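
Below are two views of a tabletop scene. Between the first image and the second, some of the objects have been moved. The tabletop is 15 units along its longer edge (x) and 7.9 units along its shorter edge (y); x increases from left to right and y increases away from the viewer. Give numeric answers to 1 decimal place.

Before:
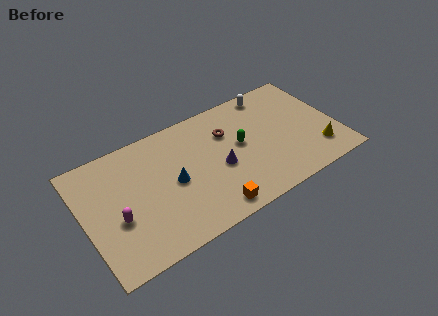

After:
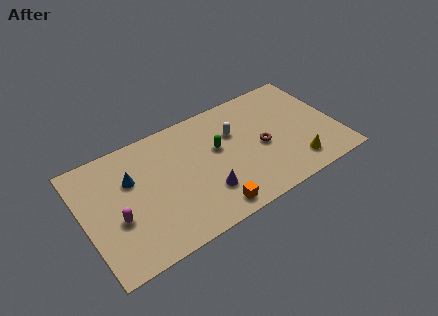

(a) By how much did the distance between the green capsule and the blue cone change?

+1.0

The distance was about 4.1 in the first image and 5.1 in the second, so they moved 1.0 units further apart.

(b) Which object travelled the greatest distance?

the white capsule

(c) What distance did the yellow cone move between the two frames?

1.4

The yellow cone moved from about (13.6, 1.8) to (12.2, 1.5), a distance of √(1.4² + 0.3²) ≈ 1.4.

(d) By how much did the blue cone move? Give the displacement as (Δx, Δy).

(-2.3, 1.4)

The blue cone was at about (5.2, 3.8) and moved to about (2.9, 5.2).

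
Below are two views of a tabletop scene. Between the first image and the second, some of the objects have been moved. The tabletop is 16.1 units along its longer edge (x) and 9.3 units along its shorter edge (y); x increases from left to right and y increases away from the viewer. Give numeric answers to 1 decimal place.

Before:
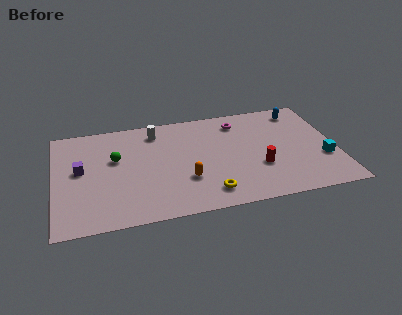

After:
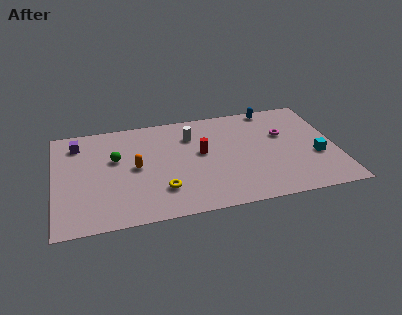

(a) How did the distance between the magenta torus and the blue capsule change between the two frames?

-1.0

Before: roughly 3.6 units apart; after: 2.6. That's 1.0 units closer together.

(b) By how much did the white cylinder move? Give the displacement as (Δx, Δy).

(2.0, -0.8)

The white cylinder started near (5.9, 7.7) and ended near (7.9, 6.9).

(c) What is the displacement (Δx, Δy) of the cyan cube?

(-0.4, 0.3)

The cyan cube was at about (15.3, 3.2) and moved to about (14.9, 3.5).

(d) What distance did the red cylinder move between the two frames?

3.8

The red cylinder was near (11.6, 3.2) before and (8.4, 5.2) after, so it travelled √(3.2² + 2.0²) ≈ 3.8 units.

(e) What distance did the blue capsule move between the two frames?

1.7

The blue capsule was near (14.3, 7.9) before and (12.7, 8.5) after, so it travelled √(1.6² + 0.6²) ≈ 1.7 units.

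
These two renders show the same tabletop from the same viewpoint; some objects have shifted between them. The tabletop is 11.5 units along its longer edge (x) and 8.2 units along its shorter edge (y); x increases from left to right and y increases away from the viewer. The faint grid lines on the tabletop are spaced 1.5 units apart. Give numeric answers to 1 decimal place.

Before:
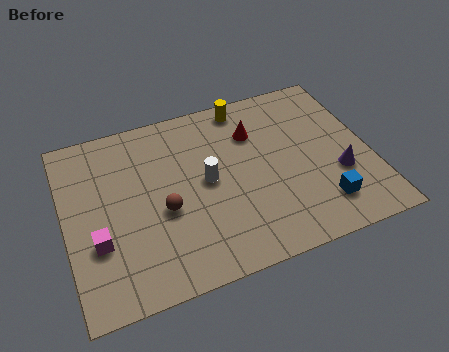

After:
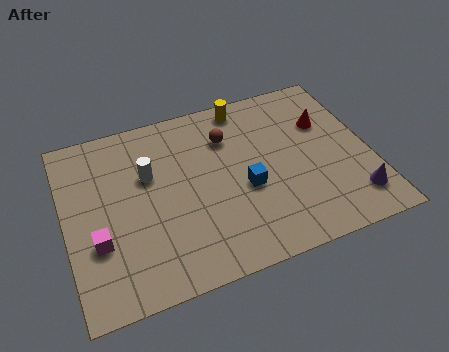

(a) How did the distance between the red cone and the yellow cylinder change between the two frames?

+2.0

They were about 1.4 units apart before and 3.4 after — 2.0 units further apart.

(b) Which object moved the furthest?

the brown sphere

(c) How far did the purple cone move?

1.4

The purple cone was near (10.2, 2.9) before and (10.6, 1.6) after, so it travelled √(0.4² + 1.3²) ≈ 1.4 units.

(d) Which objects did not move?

the magenta cube and the yellow cylinder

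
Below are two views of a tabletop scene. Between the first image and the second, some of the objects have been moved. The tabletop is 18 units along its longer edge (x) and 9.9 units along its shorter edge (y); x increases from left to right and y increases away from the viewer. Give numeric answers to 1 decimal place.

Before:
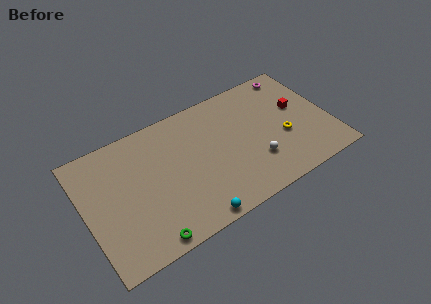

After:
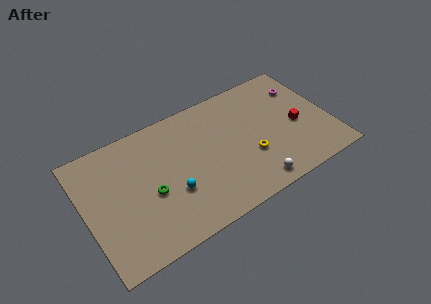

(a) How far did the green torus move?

3.4

From (3.9, 0.9) to (4.6, 4.2), the green torus covered √(0.7² + 3.3²) ≈ 3.4 units.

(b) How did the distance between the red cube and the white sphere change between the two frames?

+0.3

They were about 4.7 units apart before and 5.0 after — 0.3 units further apart.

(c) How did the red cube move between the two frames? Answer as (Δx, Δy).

(-0.3, -1.4)

From the two frames, the red cube sits at roughly (15.9, 5.8) before and (15.6, 4.4) after.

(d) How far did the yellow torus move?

2.6

The yellow torus was near (14.5, 3.9) before and (11.9, 3.5) after, so it travelled √(2.6² + 0.4²) ≈ 2.6 units.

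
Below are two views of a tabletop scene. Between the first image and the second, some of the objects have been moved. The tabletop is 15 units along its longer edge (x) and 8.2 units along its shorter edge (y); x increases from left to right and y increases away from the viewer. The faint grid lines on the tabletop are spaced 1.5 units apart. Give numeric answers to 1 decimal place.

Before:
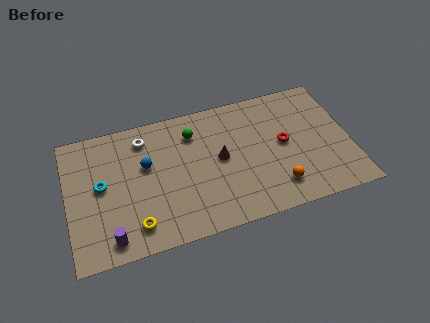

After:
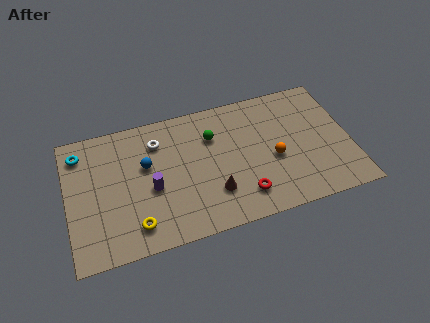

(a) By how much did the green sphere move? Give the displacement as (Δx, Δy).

(1.0, -0.5)

From the two frames, the green sphere sits at roughly (6.8, 6.3) before and (7.8, 5.8) after.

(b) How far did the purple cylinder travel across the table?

3.3

The purple cylinder moved from about (2.1, 1.1) to (4.4, 3.5), a distance of √(2.3² + 2.4²) ≈ 3.3.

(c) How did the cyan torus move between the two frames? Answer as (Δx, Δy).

(-1.0, 2.3)

The cyan torus started near (1.8, 4.4) and ended near (0.8, 6.7).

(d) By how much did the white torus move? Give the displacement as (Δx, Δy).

(0.7, -0.4)

From the two frames, the white torus sits at roughly (4.2, 6.7) before and (4.9, 6.3) after.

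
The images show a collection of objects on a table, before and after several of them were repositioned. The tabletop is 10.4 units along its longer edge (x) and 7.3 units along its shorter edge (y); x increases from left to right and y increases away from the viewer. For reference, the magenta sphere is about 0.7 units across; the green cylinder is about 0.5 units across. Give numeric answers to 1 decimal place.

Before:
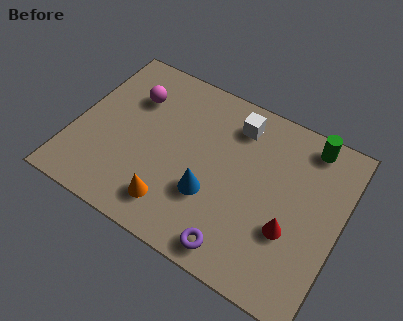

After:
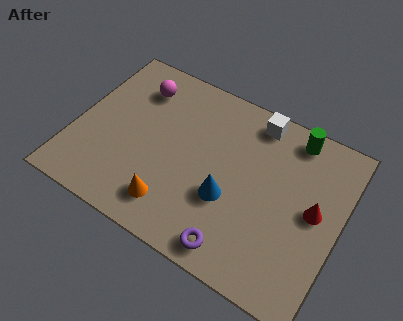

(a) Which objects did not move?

the orange cone and the purple torus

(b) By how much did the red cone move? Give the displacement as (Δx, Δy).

(0.8, 1.2)

The red cone was at about (8.6, 2.6) and moved to about (9.4, 3.8).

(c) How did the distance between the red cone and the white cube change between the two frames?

-0.5

They were about 4.2 units apart before and 3.7 after — 0.5 units closer together.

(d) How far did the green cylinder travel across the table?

0.6

The green cylinder moved from about (8.8, 6.4) to (8.2, 6.4), a distance of √(0.6² + 0.0²) ≈ 0.6.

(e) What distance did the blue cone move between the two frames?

0.7

From (5.5, 2.5) to (6.2, 2.7), the blue cone covered √(0.7² + 0.2²) ≈ 0.7 units.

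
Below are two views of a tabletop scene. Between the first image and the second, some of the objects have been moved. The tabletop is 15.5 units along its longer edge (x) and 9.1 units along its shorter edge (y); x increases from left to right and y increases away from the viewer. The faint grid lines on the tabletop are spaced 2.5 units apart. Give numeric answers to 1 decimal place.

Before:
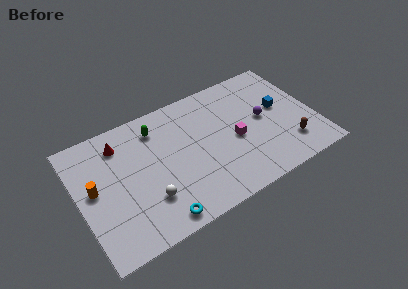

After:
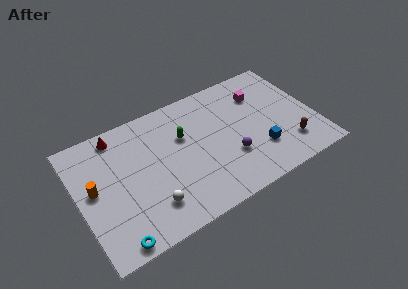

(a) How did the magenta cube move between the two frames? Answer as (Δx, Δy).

(2.1, 2.6)

The magenta cube started near (10.2, 4.1) and ended near (12.3, 6.7).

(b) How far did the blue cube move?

3.1

From (13.4, 5.1) to (11.6, 2.6), the blue cube covered √(1.8² + 2.5²) ≈ 3.1 units.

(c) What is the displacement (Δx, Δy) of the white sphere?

(0.1, -0.5)

The white sphere started near (4.2, 2.6) and ended near (4.3, 2.1).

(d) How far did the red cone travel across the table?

0.7

The red cone moved from about (3.0, 7.3) to (2.9, 8.0), a distance of √(0.1² + 0.7²) ≈ 0.7.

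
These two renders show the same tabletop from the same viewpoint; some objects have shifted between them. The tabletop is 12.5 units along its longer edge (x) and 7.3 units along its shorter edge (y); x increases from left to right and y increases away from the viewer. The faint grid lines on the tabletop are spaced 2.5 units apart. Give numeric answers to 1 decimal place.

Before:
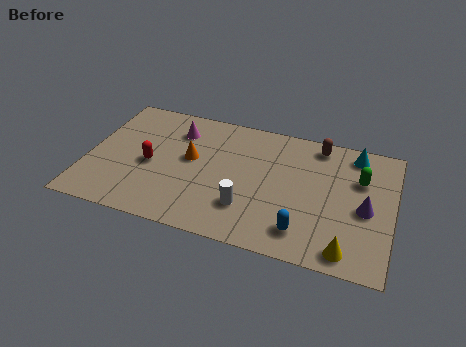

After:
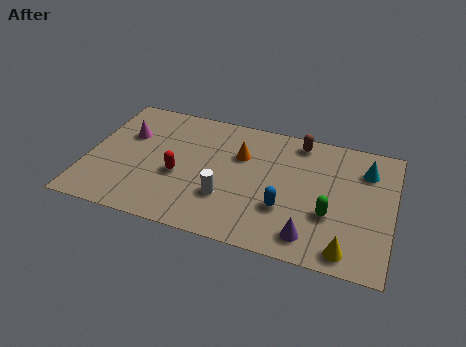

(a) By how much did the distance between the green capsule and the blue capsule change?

-2.3

They were about 4.1 units apart before and 1.8 after — 2.3 units closer together.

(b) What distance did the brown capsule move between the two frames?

0.8

The brown capsule was near (9.3, 6.4) before and (8.5, 6.4) after, so it travelled √(0.8² + 0.0²) ≈ 0.8 units.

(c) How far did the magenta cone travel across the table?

2.2

The magenta cone moved from about (3.5, 5.6) to (1.5, 4.8), a distance of √(2.0² + 0.8²) ≈ 2.2.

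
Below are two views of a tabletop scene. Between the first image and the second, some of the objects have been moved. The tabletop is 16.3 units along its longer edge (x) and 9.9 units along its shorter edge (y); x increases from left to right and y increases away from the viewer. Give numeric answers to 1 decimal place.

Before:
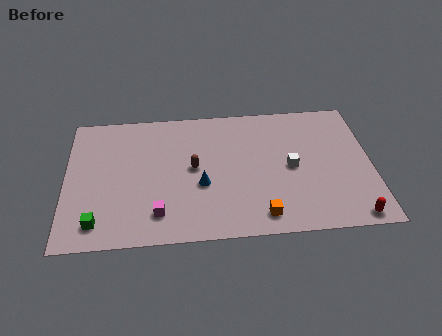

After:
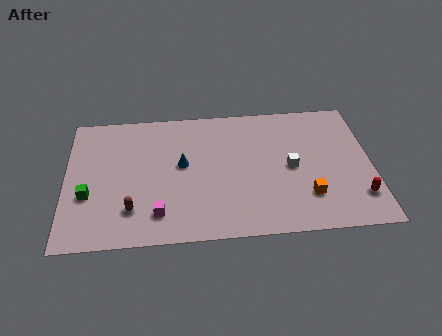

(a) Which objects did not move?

the magenta cube and the white cube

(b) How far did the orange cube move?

2.8

The orange cube moved from about (10.3, 1.4) to (12.8, 2.6), a distance of √(2.5² + 1.2²) ≈ 2.8.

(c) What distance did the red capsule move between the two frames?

1.5

The red capsule moved from about (15.1, 0.9) to (15.5, 2.3), a distance of √(0.4² + 1.4²) ≈ 1.5.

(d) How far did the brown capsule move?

4.3

From (6.8, 5.2) to (3.5, 2.4), the brown capsule covered √(3.3² + 2.8²) ≈ 4.3 units.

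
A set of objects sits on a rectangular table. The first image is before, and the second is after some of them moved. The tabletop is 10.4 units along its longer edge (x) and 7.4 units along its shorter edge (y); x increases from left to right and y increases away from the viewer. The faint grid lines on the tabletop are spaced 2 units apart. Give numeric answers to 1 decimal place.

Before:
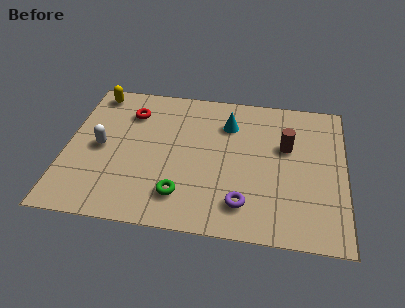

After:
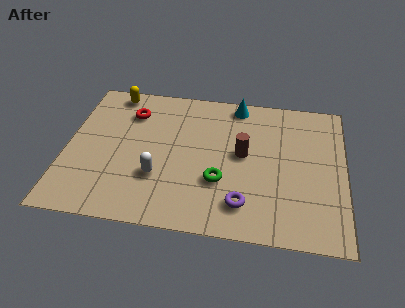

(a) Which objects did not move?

the red torus and the purple torus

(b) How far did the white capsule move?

2.5

The white capsule was near (1.3, 3.6) before and (3.5, 2.4) after, so it travelled √(2.2² + 1.2²) ≈ 2.5 units.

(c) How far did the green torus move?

1.7

The green torus was near (4.4, 1.6) before and (5.8, 2.5) after, so it travelled √(1.4² + 0.9²) ≈ 1.7 units.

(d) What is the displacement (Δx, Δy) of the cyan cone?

(0.3, 1.1)

The cyan cone was at about (6.0, 5.5) and moved to about (6.3, 6.6).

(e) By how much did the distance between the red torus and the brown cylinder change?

-1.4

They were about 6.0 units apart before and 4.6 after — 1.4 units closer together.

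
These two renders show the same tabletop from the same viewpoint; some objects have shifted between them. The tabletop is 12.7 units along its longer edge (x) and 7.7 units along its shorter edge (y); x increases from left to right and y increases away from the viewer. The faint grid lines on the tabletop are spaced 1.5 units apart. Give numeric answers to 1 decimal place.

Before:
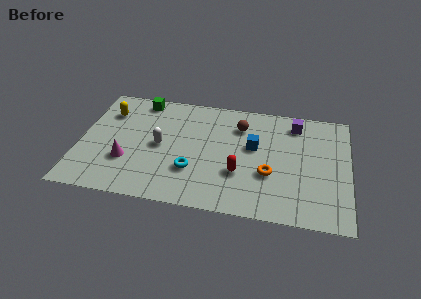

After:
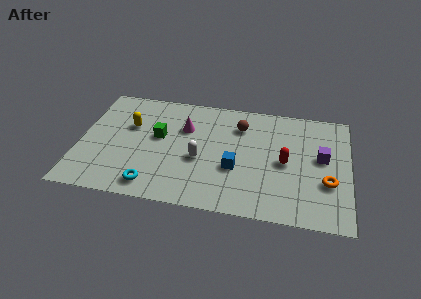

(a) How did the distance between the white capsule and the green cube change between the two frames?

-0.9

The distance was about 3.2 in the first image and 2.3 in the second, so they moved 0.9 units closer together.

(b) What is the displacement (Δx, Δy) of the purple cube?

(1.3, -2.1)

From the two frames, the purple cube sits at roughly (10.1, 6.4) before and (11.4, 4.3) after.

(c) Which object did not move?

the brown sphere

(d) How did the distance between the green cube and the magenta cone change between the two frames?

-2.9

The distance was about 4.3 in the first image and 1.4 in the second, so they moved 2.9 units closer together.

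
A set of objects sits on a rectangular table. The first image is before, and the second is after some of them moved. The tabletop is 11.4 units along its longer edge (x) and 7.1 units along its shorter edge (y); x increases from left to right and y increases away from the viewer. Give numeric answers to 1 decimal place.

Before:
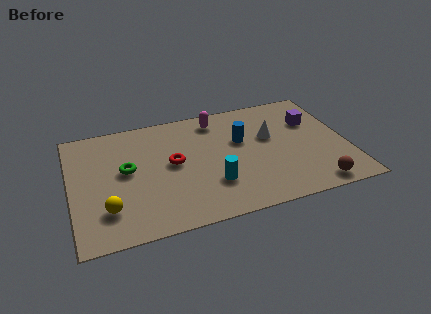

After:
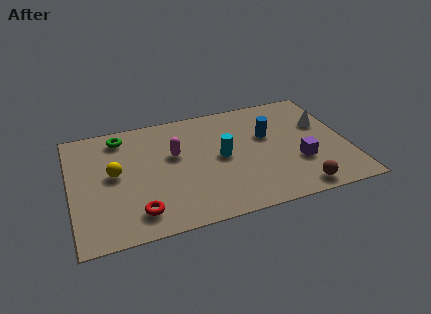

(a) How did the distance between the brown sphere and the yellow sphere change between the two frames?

-0.6

Before: roughly 8.5 units apart; after: 7.9. That's 0.6 units closer together.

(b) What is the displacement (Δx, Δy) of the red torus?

(-1.6, -2.5)

From the two frames, the red torus sits at roughly (4.2, 3.8) before and (2.6, 1.3) after.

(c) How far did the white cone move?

2.2

The white cone moved from about (8.3, 4.3) to (10.5, 4.5), a distance of √(2.2² + 0.2²) ≈ 2.2.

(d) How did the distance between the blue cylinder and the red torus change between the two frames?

+3.4

They were about 3.0 units apart before and 6.4 after — 3.4 units further apart.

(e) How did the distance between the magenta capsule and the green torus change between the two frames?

-1.7

Before: roughly 4.4 units apart; after: 2.7. That's 1.7 units closer together.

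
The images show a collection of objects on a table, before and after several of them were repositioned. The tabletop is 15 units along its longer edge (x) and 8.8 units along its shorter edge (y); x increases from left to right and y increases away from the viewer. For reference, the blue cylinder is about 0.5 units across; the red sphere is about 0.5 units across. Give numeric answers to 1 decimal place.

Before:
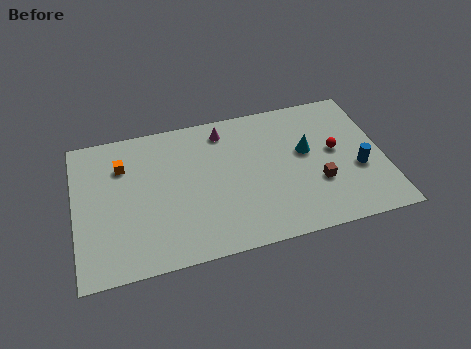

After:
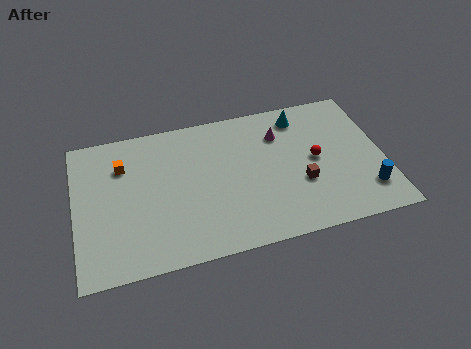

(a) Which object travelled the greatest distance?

the magenta cone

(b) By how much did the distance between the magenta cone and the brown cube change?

-2.8

The distance was about 6.2 in the first image and 3.4 in the second, so they moved 2.8 units closer together.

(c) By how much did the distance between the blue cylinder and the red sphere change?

+1.7

Before: roughly 1.7 units apart; after: 3.4. That's 1.7 units further apart.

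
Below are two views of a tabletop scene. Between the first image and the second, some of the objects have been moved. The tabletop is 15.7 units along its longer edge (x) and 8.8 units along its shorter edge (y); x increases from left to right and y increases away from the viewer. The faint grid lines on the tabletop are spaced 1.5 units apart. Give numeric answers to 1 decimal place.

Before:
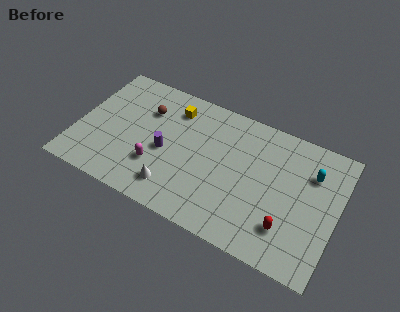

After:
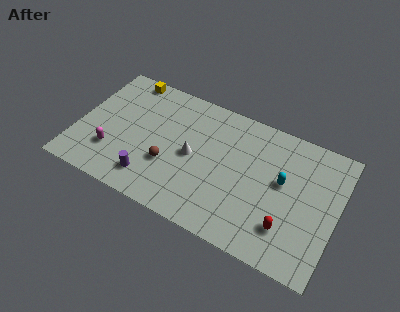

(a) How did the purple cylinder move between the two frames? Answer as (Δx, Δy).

(-0.6, -2.2)

The purple cylinder was at about (5.4, 3.9) and moved to about (4.8, 1.7).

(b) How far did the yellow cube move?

3.3

From (5.5, 7.0) to (2.4, 8.0), the yellow cube covered √(3.1² + 1.0²) ≈ 3.3 units.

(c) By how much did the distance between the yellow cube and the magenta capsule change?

+1.2

The distance was about 4.3 in the first image and 5.5 in the second, so they moved 1.2 units further apart.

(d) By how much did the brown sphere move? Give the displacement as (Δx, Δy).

(1.8, -3.1)

From the two frames, the brown sphere sits at roughly (3.9, 6.2) before and (5.7, 3.1) after.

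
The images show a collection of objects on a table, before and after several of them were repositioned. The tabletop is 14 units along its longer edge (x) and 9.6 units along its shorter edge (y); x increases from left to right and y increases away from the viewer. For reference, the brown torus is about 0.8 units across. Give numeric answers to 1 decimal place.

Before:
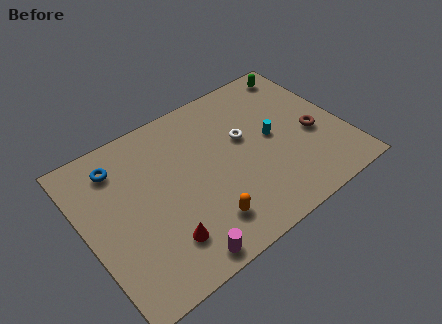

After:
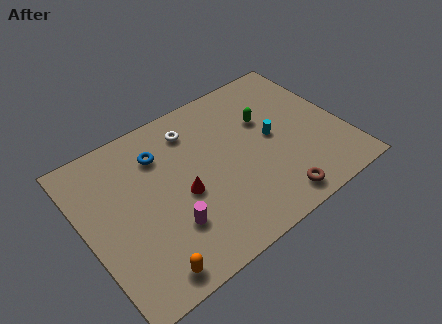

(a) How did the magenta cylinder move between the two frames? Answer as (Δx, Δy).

(-0.1, 1.9)

The magenta cylinder was at about (4.2, 0.9) and moved to about (4.1, 2.8).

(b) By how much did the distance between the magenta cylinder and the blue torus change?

-2.7

Before: roughly 7.1 units apart; after: 4.4. That's 2.7 units closer together.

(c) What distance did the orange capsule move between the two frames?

3.4

The orange capsule was near (5.8, 2.0) before and (2.5, 1.1) after, so it travelled √(3.3² + 0.9²) ≈ 3.4 units.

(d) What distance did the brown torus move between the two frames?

4.0

The brown torus moved from about (12.3, 4.0) to (9.5, 1.2), a distance of √(2.8² + 2.8²) ≈ 4.0.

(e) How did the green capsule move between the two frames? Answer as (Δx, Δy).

(-2.5, -2.2)

From the two frames, the green capsule sits at roughly (12.6, 8.4) before and (10.1, 6.2) after.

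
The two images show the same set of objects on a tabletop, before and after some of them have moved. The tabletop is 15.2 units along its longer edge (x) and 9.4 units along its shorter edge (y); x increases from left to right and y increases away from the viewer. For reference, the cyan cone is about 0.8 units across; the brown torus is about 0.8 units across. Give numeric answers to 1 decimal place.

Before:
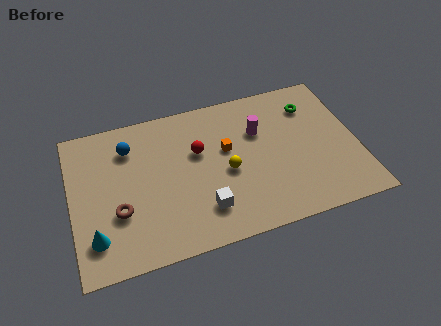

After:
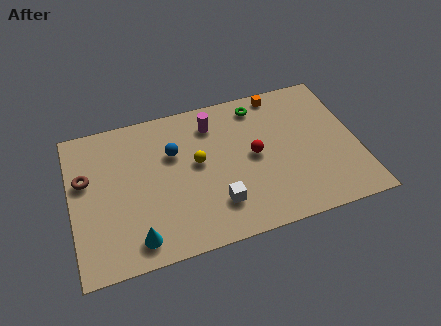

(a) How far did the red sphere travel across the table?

3.1

The red sphere was near (6.8, 5.9) before and (9.7, 4.8) after, so it travelled √(2.9² + 1.1²) ≈ 3.1 units.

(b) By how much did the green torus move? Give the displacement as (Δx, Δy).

(-2.8, 0.8)

The green torus was at about (13.0, 7.2) and moved to about (10.2, 8.0).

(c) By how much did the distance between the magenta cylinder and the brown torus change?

-1.2

They were about 8.3 units apart before and 7.1 after — 1.2 units closer together.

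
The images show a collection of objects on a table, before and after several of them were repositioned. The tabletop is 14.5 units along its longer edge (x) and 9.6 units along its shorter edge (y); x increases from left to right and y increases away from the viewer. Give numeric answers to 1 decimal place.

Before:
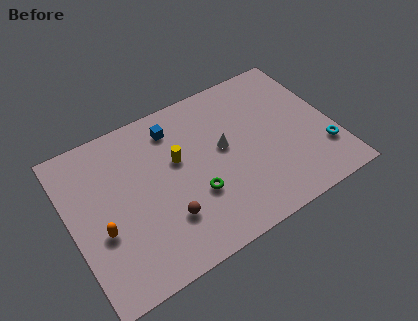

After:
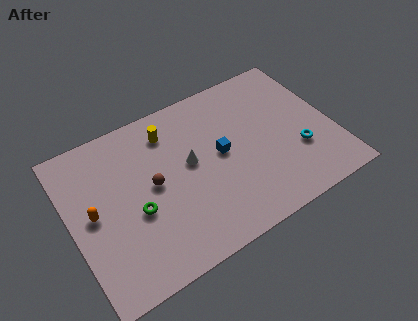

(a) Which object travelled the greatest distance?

the blue cube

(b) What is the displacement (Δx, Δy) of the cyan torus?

(-1.3, 0.6)

From the two frames, the cyan torus sits at roughly (13.7, 2.6) before and (12.4, 3.2) after.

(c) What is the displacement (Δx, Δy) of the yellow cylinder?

(-0.2, 1.9)

From the two frames, the yellow cylinder sits at roughly (6.0, 5.8) before and (5.8, 7.7) after.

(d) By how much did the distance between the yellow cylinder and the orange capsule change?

+0.4

They were about 5.0 units apart before and 5.4 after — 0.4 units further apart.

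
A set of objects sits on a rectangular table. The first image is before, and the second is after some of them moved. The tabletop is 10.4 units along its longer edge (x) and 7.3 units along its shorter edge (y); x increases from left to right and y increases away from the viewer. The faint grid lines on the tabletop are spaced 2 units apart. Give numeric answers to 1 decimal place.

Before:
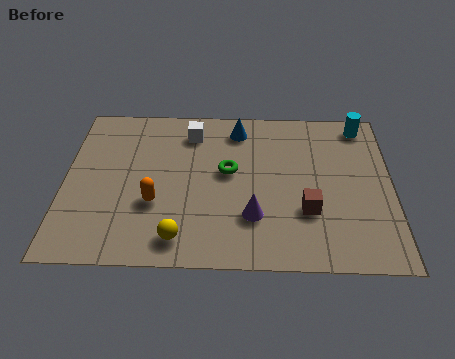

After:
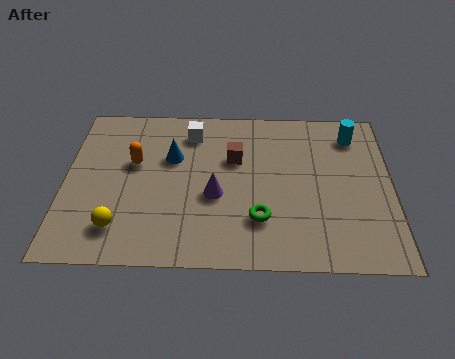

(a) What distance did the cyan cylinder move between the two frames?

0.6

The cyan cylinder moved from about (9.5, 6.4) to (9.2, 5.9), a distance of √(0.3² + 0.5²) ≈ 0.6.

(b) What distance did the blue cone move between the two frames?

2.5

The blue cone moved from about (5.5, 6.1) to (3.4, 4.7), a distance of √(2.1² + 1.4²) ≈ 2.5.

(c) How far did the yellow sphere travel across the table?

1.9

The yellow sphere moved from about (3.7, 1.1) to (1.8, 1.5), a distance of √(1.9² + 0.4²) ≈ 1.9.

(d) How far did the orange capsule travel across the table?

1.9

From (2.9, 2.6) to (2.2, 4.4), the orange capsule covered √(0.7² + 1.8²) ≈ 1.9 units.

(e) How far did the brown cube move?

3.3

The brown cube was near (7.7, 2.4) before and (5.4, 4.7) after, so it travelled √(2.3² + 2.3²) ≈ 3.3 units.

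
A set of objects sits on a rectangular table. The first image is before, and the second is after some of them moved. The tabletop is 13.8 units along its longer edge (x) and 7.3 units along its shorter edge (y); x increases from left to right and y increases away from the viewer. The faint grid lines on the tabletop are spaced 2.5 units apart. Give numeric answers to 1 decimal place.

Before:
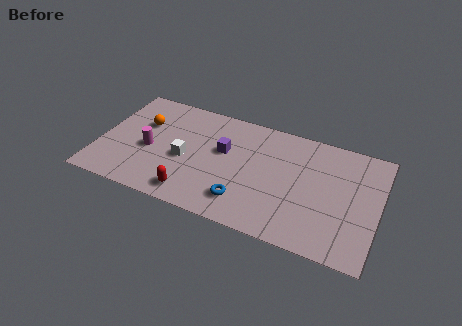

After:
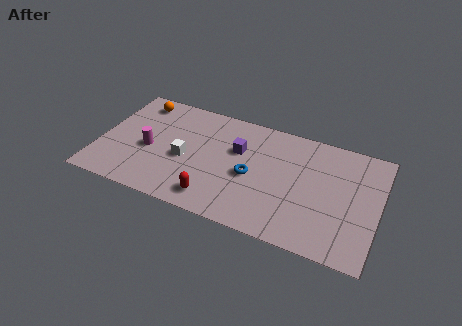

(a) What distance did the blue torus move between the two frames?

1.7

From (7.4, 1.6) to (7.6, 3.3), the blue torus covered √(0.2² + 1.7²) ≈ 1.7 units.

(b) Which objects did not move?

the magenta cylinder and the white cube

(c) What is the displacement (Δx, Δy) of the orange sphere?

(-0.4, 1.4)

From the two frames, the orange sphere sits at roughly (2.0, 4.8) before and (1.6, 6.2) after.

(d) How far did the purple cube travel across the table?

0.8

The purple cube moved from about (6.1, 4.4) to (6.8, 4.7), a distance of √(0.7² + 0.3²) ≈ 0.8.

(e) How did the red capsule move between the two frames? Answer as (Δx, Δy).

(1.1, 0.1)

The red capsule was at about (4.9, 1.1) and moved to about (6.0, 1.2).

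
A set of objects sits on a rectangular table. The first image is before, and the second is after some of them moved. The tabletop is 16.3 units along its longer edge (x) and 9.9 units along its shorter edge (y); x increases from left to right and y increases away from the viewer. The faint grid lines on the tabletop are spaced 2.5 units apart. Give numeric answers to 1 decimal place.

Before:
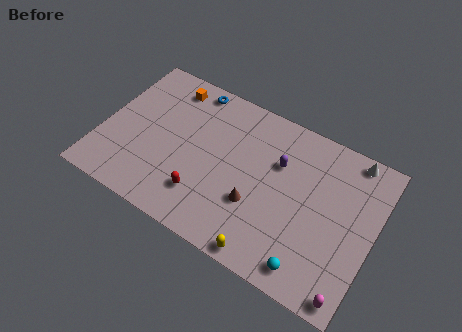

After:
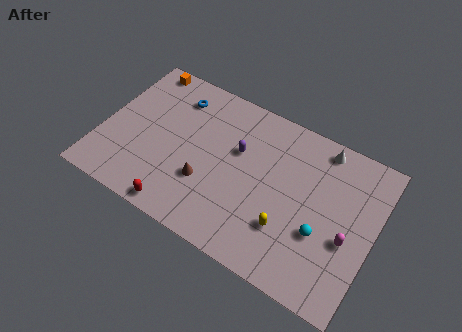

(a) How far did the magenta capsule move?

3.2

The magenta capsule moved from about (15.5, 0.9) to (14.9, 4.0), a distance of √(0.6² + 3.1²) ≈ 3.2.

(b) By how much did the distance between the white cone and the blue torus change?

-1.0

The distance was about 9.8 in the first image and 8.8 in the second, so they moved 1.0 units closer together.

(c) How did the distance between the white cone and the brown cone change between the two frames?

+0.8

The distance was about 7.5 in the first image and 8.3 in the second, so they moved 0.8 units further apart.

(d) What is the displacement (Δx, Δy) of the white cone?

(-1.8, -0.2)

The white cone was at about (14.5, 9.0) and moved to about (12.7, 8.8).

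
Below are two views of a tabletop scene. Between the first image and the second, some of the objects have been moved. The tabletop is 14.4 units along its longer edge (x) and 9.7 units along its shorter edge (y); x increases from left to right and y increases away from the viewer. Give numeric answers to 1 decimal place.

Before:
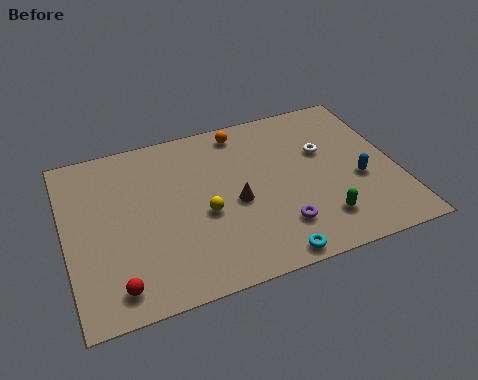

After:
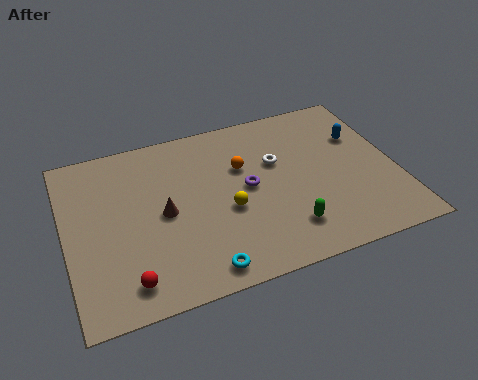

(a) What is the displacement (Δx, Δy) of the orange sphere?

(-0.2, -2.2)

The orange sphere was at about (8.0, 8.5) and moved to about (7.8, 6.3).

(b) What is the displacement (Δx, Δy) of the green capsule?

(-1.5, 0.0)

The green capsule started near (10.8, 2.1) and ended near (9.3, 2.1).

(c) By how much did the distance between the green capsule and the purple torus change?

+1.4

They were about 1.8 units apart before and 3.2 after — 1.4 units further apart.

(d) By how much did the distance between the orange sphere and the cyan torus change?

-2.0

Before: roughly 7.7 units apart; after: 5.7. That's 2.0 units closer together.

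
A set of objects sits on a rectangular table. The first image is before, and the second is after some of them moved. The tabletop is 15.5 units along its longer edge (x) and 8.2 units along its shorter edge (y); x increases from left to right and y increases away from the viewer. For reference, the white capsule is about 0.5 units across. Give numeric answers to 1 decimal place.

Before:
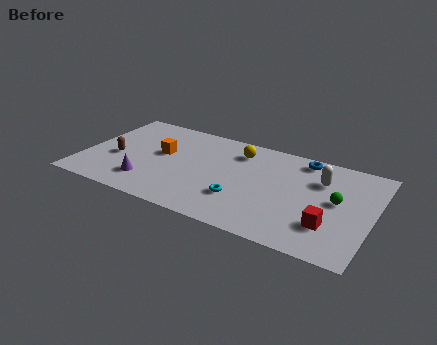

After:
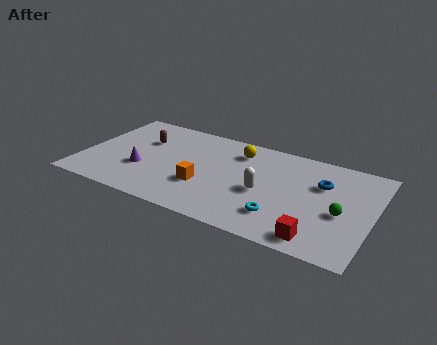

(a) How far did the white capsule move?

3.6

The white capsule was near (12.6, 5.8) before and (9.8, 3.6) after, so it travelled √(2.8² + 2.2²) ≈ 3.6 units.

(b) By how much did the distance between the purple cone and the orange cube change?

+0.6

They were about 2.8 units apart before and 3.4 after — 0.6 units further apart.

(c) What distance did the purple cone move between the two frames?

1.1

The purple cone was near (3.7, 1.9) before and (3.3, 2.9) after, so it travelled √(0.4² + 1.0²) ≈ 1.1 units.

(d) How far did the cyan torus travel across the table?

2.3

The cyan torus moved from about (8.7, 2.5) to (10.9, 2.0), a distance of √(2.2² + 0.5²) ≈ 2.3.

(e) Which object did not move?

the yellow sphere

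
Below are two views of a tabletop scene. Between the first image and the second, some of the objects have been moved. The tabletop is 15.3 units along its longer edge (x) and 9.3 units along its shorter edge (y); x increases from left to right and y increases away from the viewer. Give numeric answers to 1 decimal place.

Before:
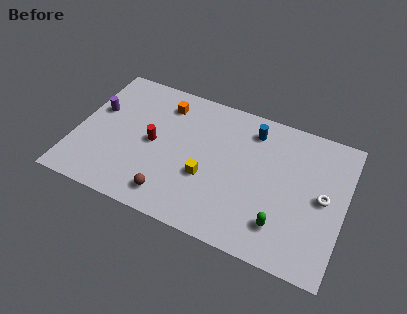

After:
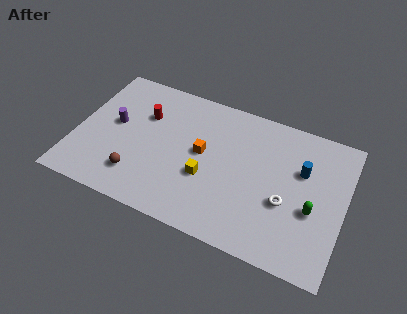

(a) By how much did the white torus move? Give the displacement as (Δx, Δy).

(-2.0, -1.1)

The white torus started near (14.1, 4.7) and ended near (12.1, 3.6).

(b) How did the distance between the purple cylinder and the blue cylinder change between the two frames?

+1.7

The distance was about 9.0 in the first image and 10.7 in the second, so they moved 1.7 units further apart.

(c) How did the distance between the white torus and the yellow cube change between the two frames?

-2.1

The distance was about 6.6 in the first image and 4.5 in the second, so they moved 2.1 units closer together.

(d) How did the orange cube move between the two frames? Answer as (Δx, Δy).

(2.5, -2.5)

From the two frames, the orange cube sits at roughly (4.7, 7.5) before and (7.2, 5.0) after.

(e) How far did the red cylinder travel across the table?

1.8

The red cylinder was near (4.4, 4.6) before and (3.7, 6.3) after, so it travelled √(0.7² + 1.7²) ≈ 1.8 units.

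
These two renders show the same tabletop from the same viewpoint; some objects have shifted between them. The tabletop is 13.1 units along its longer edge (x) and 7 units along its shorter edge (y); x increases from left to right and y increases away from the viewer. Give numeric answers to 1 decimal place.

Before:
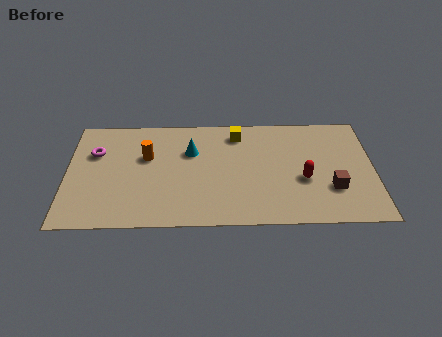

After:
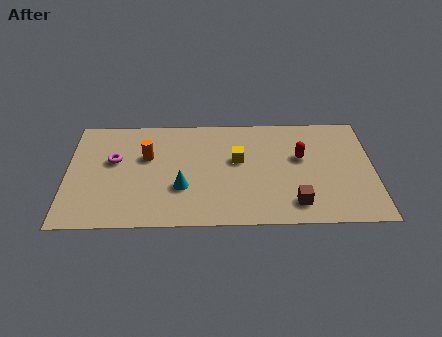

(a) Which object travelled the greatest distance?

the cyan cone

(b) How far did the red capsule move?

1.4

The red capsule moved from about (10.1, 2.8) to (10.0, 4.2), a distance of √(0.1² + 1.4²) ≈ 1.4.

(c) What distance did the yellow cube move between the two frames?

1.7

From (7.3, 5.8) to (7.3, 4.1), the yellow cube covered √(0.0² + 1.7²) ≈ 1.7 units.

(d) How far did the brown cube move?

1.8

The brown cube was near (11.3, 2.2) before and (9.7, 1.3) after, so it travelled √(1.6² + 0.9²) ≈ 1.8 units.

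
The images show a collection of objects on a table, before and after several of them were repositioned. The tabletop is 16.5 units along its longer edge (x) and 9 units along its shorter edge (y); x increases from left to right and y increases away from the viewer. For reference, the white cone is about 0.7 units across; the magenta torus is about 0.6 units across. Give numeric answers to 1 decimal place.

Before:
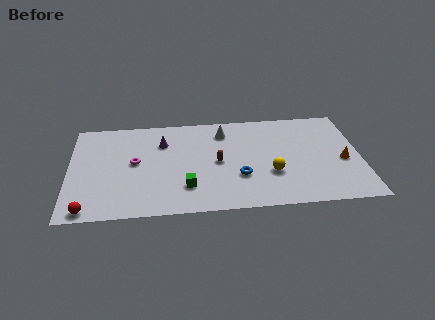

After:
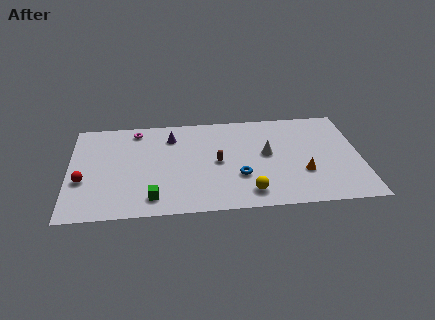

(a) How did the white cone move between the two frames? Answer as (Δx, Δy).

(2.4, -2.3)

The white cone was at about (8.8, 7.2) and moved to about (11.2, 4.9).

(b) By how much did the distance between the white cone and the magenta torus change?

+2.3

Before: roughly 5.6 units apart; after: 7.9. That's 2.3 units further apart.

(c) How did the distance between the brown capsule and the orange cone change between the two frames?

-2.1

They were about 7.1 units apart before and 5.0 after — 2.1 units closer together.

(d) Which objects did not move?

the brown capsule and the blue torus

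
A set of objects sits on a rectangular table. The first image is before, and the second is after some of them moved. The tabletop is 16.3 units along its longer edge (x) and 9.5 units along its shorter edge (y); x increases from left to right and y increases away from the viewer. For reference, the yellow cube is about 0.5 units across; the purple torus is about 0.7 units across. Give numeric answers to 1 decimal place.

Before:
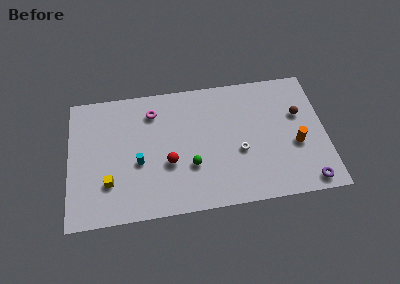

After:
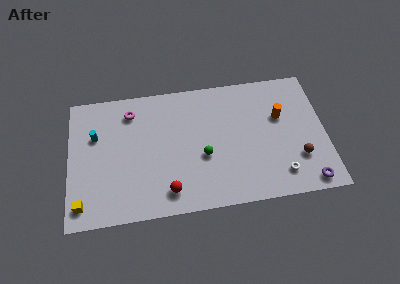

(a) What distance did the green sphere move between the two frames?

1.0

The green sphere moved from about (7.7, 3.2) to (8.5, 3.8), a distance of √(0.8² + 0.6²) ≈ 1.0.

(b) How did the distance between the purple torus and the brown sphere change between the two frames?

-3.1

The distance was about 5.0 in the first image and 1.9 in the second, so they moved 3.1 units closer together.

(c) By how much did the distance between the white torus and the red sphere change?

+2.6

They were about 4.5 units apart before and 7.1 after — 2.6 units further apart.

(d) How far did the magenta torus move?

1.4

The magenta torus moved from about (5.4, 7.5) to (4.0, 7.7), a distance of √(1.4² + 0.2²) ≈ 1.4.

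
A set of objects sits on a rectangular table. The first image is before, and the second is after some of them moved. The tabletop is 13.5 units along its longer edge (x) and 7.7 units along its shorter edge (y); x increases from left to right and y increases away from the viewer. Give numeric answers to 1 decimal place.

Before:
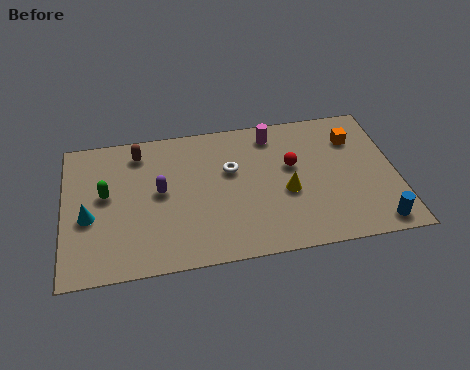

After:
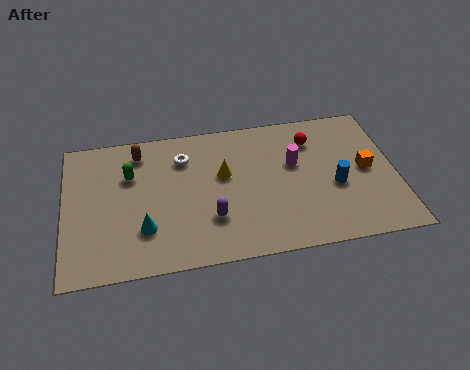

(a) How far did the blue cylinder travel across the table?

2.7

The blue cylinder was near (12.5, 0.9) before and (11.0, 3.2) after, so it travelled √(1.5² + 2.3²) ≈ 2.7 units.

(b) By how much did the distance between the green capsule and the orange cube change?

-0.6

Before: roughly 10.3 units apart; after: 9.7. That's 0.6 units closer together.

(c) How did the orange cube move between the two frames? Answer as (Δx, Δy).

(0.4, -1.8)

The orange cube was at about (11.9, 5.7) and moved to about (12.3, 3.9).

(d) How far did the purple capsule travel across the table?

2.7

The purple capsule was near (3.9, 4.1) before and (5.9, 2.3) after, so it travelled √(2.0² + 1.8²) ≈ 2.7 units.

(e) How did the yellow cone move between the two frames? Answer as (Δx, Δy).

(-2.5, 1.4)

The yellow cone was at about (9.0, 3.2) and moved to about (6.5, 4.6).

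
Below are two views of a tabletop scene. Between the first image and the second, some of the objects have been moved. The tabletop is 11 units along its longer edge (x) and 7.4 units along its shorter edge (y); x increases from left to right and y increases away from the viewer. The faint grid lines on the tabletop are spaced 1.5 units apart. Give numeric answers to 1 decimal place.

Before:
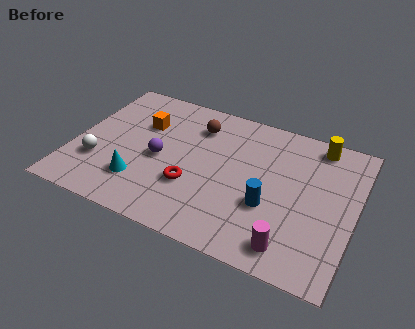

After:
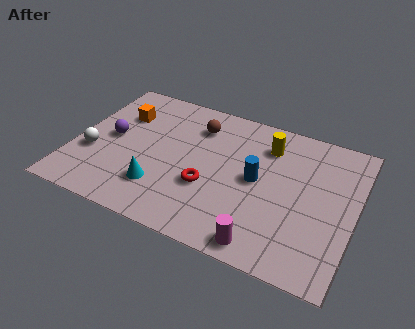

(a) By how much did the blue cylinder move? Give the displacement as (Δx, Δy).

(-0.6, 1.1)

The blue cylinder started near (7.8, 2.7) and ended near (7.2, 3.8).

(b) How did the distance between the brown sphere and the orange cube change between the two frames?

+0.8

The distance was about 2.2 in the first image and 3.0 in the second, so they moved 0.8 units further apart.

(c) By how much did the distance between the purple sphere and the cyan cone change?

+1.3

Before: roughly 1.6 units apart; after: 2.9. That's 1.3 units further apart.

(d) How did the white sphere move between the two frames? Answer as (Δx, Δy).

(-0.3, 0.4)

From the two frames, the white sphere sits at roughly (1.1, 2.3) before and (0.8, 2.7) after.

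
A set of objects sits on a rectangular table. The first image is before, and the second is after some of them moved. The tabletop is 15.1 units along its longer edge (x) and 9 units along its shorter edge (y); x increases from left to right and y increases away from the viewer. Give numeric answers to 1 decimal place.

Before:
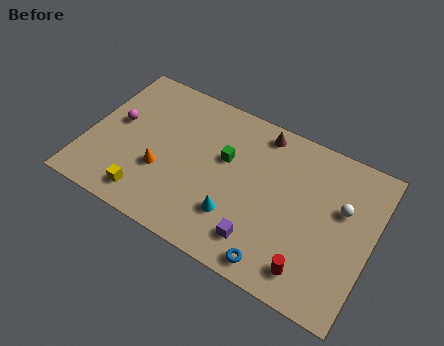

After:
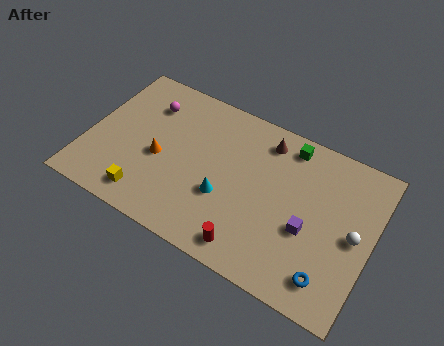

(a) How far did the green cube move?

3.9

The green cube was near (7.2, 5.5) before and (10.3, 7.8) after, so it travelled √(3.1² + 2.3²) ≈ 3.9 units.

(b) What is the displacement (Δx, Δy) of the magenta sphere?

(1.4, 1.8)

The magenta sphere was at about (1.4, 5.0) and moved to about (2.8, 6.8).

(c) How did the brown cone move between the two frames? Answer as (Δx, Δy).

(0.3, -0.4)

From the two frames, the brown cone sits at roughly (8.8, 7.9) before and (9.1, 7.5) after.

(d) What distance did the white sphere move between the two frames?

1.4

From (13.4, 5.6) to (14.2, 4.4), the white sphere covered √(0.8² + 1.2²) ≈ 1.4 units.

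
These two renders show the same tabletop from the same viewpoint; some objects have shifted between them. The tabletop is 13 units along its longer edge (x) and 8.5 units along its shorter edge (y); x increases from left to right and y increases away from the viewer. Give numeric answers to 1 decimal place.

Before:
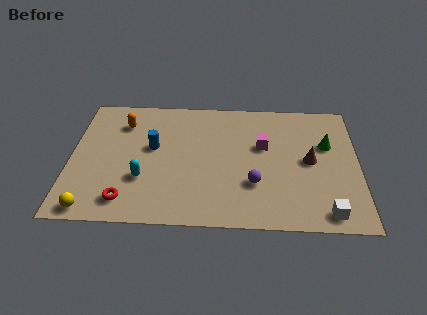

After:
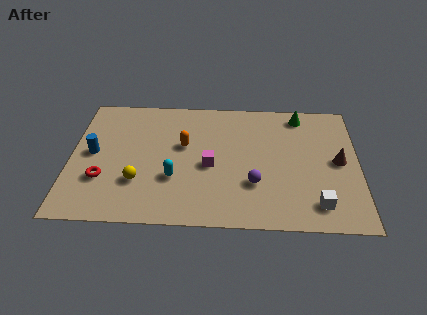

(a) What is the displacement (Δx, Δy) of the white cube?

(-0.4, 0.5)

The white cube was at about (11.5, 1.0) and moved to about (11.1, 1.5).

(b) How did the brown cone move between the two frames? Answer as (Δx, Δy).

(1.3, 0.0)

The brown cone started near (10.8, 4.3) and ended near (12.1, 4.3).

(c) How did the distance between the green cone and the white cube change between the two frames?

+1.5

Before: roughly 4.4 units apart; after: 5.9. That's 1.5 units further apart.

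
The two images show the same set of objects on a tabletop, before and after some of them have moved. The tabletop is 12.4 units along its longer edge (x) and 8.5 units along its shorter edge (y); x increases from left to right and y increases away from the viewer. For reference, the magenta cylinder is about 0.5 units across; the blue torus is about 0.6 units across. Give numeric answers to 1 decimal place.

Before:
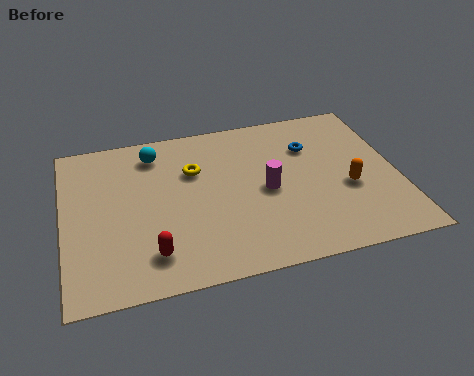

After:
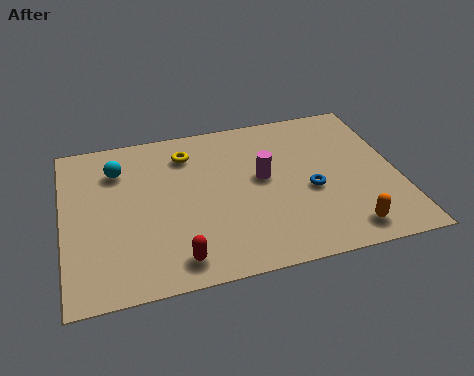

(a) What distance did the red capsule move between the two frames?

1.0

The red capsule was near (3.1, 1.7) before and (4.0, 1.2) after, so it travelled √(0.9² + 0.5²) ≈ 1.0 units.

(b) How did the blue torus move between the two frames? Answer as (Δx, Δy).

(-0.2, -2.4)

From the two frames, the blue torus sits at roughly (9.3, 6.0) before and (9.1, 3.6) after.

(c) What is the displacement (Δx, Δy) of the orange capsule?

(-0.3, -2.2)

From the two frames, the orange capsule sits at roughly (10.5, 3.4) before and (10.2, 1.2) after.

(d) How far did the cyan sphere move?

1.5

From (3.5, 7.0) to (2.1, 6.4), the cyan sphere covered √(1.4² + 0.6²) ≈ 1.5 units.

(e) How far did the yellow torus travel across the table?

1.0

The yellow torus moved from about (4.9, 5.7) to (4.7, 6.7), a distance of √(0.2² + 1.0²) ≈ 1.0.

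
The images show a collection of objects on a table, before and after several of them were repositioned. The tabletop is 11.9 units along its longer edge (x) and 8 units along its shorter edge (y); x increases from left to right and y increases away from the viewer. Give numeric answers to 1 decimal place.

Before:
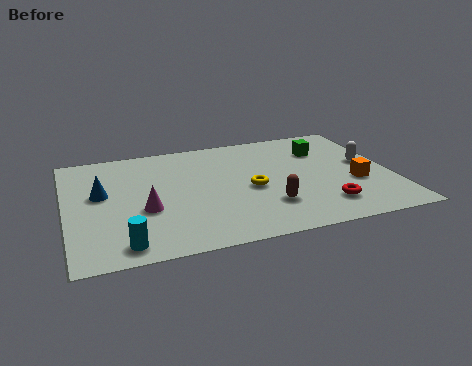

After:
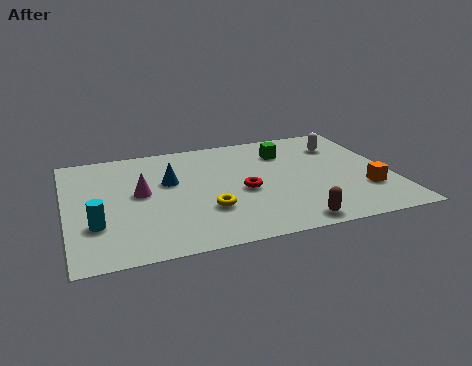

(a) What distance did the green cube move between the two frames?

1.4

The green cube moved from about (9.6, 5.8) to (8.2, 6.0), a distance of √(1.4² + 0.2²) ≈ 1.4.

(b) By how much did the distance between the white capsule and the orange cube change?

+2.1

Before: roughly 1.5 units apart; after: 3.6. That's 2.1 units further apart.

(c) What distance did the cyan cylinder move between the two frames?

1.7

The cyan cylinder moved from about (1.9, 1.0) to (1.0, 2.5), a distance of √(0.9² + 1.5²) ≈ 1.7.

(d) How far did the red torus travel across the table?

3.3

From (9.2, 1.7) to (6.4, 3.5), the red torus covered √(2.8² + 1.8²) ≈ 3.3 units.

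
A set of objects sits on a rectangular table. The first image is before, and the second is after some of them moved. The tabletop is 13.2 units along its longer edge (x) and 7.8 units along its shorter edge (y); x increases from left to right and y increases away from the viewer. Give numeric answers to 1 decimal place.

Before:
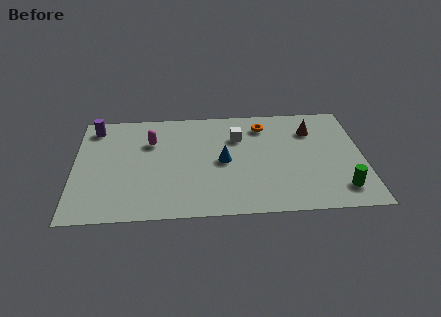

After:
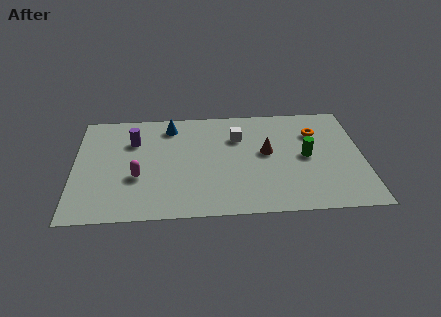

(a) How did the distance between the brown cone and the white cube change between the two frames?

-1.6

Before: roughly 3.4 units apart; after: 1.8. That's 1.6 units closer together.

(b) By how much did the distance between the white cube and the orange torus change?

+2.2

The distance was about 1.4 in the first image and 3.6 in the second, so they moved 2.2 units further apart.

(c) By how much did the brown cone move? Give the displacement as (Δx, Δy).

(-2.1, -1.5)

The brown cone was at about (10.9, 5.8) and moved to about (8.8, 4.3).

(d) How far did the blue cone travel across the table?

3.6

The blue cone moved from about (6.8, 3.8) to (4.4, 6.5), a distance of √(2.4² + 2.7²) ≈ 3.6.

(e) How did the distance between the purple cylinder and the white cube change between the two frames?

-1.9

They were about 6.7 units apart before and 4.8 after — 1.9 units closer together.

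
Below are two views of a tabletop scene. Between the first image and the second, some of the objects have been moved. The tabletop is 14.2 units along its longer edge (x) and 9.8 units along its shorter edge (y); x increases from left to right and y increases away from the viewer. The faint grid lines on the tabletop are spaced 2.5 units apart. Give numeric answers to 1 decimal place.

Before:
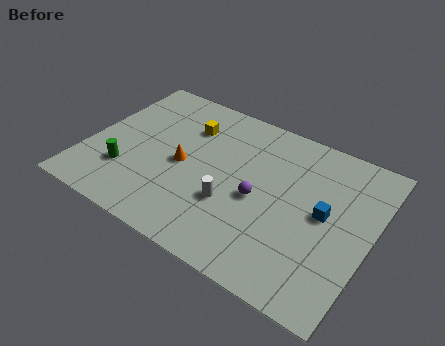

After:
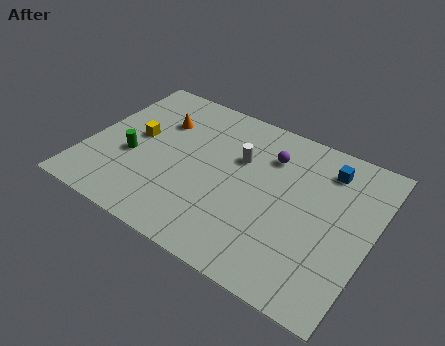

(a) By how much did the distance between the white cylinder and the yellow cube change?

+0.4

Before: roughly 4.8 units apart; after: 5.2. That's 0.4 units further apart.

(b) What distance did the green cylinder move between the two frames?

1.1

The green cylinder moved from about (2.2, 2.8) to (2.3, 3.9), a distance of √(0.1² + 1.1²) ≈ 1.1.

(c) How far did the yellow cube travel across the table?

3.0

The yellow cube moved from about (4.6, 7.2) to (2.3, 5.3), a distance of √(2.3² + 1.9²) ≈ 3.0.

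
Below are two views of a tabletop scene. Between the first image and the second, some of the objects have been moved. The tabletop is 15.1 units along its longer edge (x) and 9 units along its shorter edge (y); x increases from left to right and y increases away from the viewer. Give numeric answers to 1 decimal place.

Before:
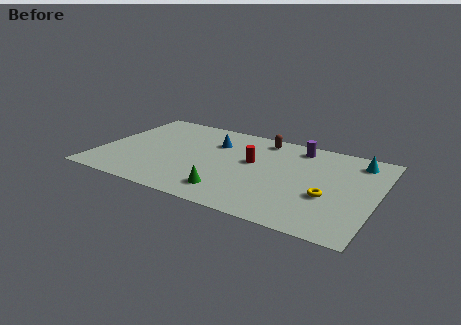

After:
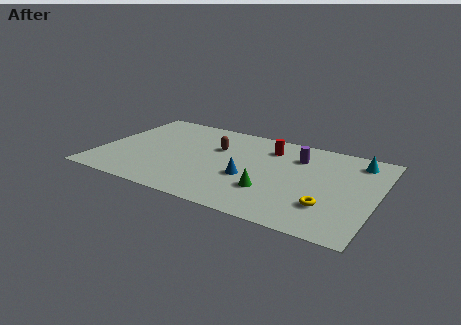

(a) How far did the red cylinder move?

1.9

From (8.3, 5.2) to (9.0, 7.0), the red cylinder covered √(0.7² + 1.8²) ≈ 1.9 units.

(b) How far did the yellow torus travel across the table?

0.9

The yellow torus was near (12.6, 3.4) before and (12.7, 2.5) after, so it travelled √(0.1² + 0.9²) ≈ 0.9 units.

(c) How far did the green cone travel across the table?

2.3

The green cone moved from about (7.5, 1.7) to (9.6, 2.7), a distance of √(2.1² + 1.0²) ≈ 2.3.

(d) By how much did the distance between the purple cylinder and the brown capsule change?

+2.5

They were about 2.0 units apart before and 4.5 after — 2.5 units further apart.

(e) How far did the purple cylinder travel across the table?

1.0

From (10.5, 7.7) to (10.6, 6.7), the purple cylinder covered √(0.1² + 1.0²) ≈ 1.0 units.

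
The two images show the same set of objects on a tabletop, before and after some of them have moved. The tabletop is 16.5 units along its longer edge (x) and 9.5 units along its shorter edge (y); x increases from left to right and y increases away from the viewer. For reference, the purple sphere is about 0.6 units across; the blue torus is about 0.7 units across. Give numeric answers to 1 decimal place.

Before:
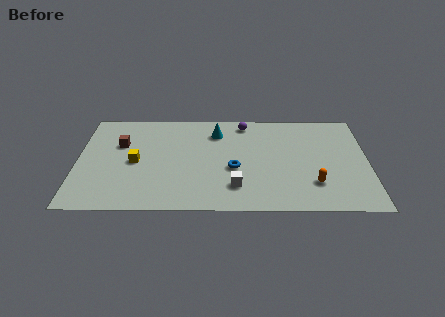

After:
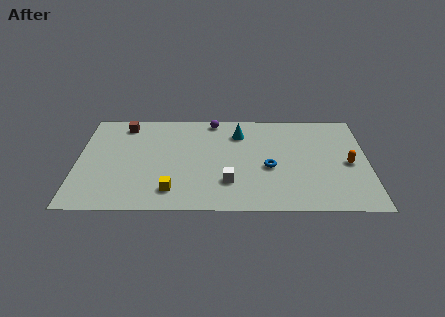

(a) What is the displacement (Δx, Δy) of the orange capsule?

(2.0, 1.9)

The orange capsule started near (13.4, 2.5) and ended near (15.4, 4.4).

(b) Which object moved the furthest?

the yellow cube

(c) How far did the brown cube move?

1.9

From (2.4, 6.2) to (2.6, 8.1), the brown cube covered √(0.2² + 1.9²) ≈ 1.9 units.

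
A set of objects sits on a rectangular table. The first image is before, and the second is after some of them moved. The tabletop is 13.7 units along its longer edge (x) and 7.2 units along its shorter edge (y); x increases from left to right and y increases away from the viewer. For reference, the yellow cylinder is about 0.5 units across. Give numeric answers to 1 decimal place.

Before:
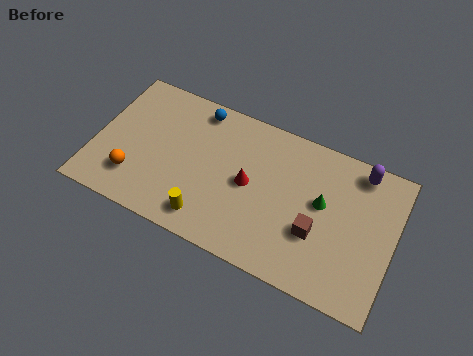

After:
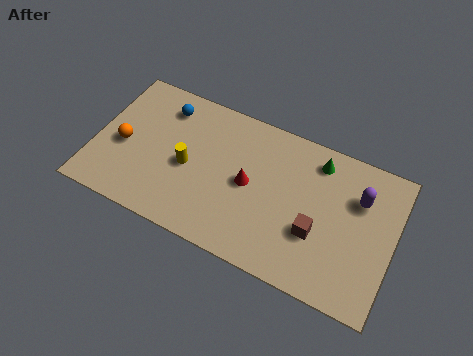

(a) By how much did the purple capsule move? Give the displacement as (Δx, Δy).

(0.1, -1.3)

The purple capsule was at about (11.9, 6.3) and moved to about (12.0, 5.0).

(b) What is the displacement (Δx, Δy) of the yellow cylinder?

(-1.2, 2.1)

From the two frames, the yellow cylinder sits at roughly (5.5, 1.2) before and (4.3, 3.3) after.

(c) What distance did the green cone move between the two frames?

1.9

The green cone was near (10.4, 4.1) before and (10.0, 6.0) after, so it travelled √(0.4² + 1.9²) ≈ 1.9 units.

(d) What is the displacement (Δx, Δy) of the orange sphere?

(-0.7, 1.4)

The orange sphere was at about (2.0, 1.8) and moved to about (1.3, 3.2).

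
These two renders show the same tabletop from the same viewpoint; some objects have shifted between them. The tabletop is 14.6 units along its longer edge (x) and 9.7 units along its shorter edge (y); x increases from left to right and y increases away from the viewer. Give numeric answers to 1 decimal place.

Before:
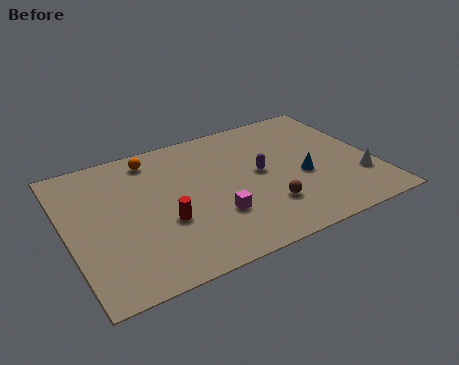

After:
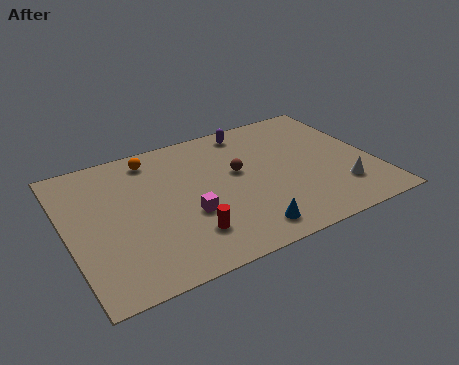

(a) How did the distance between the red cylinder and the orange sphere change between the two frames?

+1.4

They were about 4.7 units apart before and 6.1 after — 1.4 units further apart.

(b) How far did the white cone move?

1.1

The white cone moved from about (13.7, 2.8) to (12.7, 2.4), a distance of √(1.0² + 0.4²) ≈ 1.1.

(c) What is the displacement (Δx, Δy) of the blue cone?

(-3.2, -2.6)

The blue cone started near (11.1, 4.0) and ended near (7.9, 1.4).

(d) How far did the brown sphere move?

3.1

The brown sphere moved from about (9.1, 2.6) to (8.2, 5.6), a distance of √(0.9² + 3.0²) ≈ 3.1.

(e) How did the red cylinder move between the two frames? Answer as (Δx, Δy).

(0.9, -1.3)

The red cylinder was at about (4.4, 3.6) and moved to about (5.3, 2.3).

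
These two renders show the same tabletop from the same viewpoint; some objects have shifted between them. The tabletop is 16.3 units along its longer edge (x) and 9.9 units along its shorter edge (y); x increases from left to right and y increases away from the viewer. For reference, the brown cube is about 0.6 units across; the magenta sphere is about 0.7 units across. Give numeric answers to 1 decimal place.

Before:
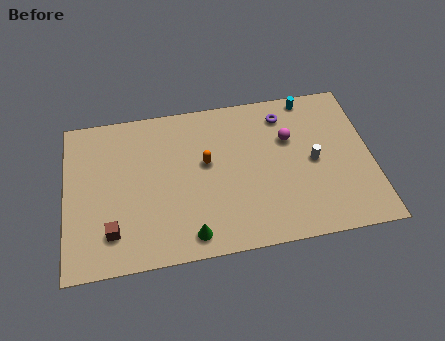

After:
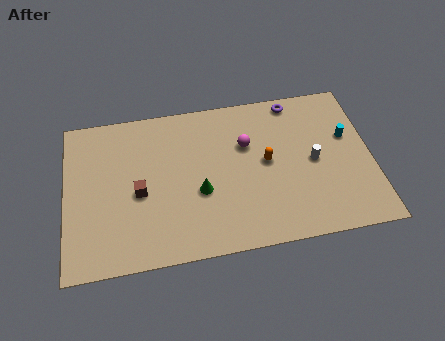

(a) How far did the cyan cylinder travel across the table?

3.5

The cyan cylinder was near (13.2, 9.0) before and (15.1, 6.1) after, so it travelled √(1.9² + 2.9²) ≈ 3.5 units.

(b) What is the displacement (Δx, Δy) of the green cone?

(0.6, 2.6)

The green cone started near (6.5, 1.3) and ended near (7.1, 3.9).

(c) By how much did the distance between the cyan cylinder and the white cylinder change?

-1.9

The distance was about 4.2 in the first image and 2.3 in the second, so they moved 1.9 units closer together.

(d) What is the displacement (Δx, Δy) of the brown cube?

(1.5, 2.2)

From the two frames, the brown cube sits at roughly (2.4, 2.2) before and (3.9, 4.4) after.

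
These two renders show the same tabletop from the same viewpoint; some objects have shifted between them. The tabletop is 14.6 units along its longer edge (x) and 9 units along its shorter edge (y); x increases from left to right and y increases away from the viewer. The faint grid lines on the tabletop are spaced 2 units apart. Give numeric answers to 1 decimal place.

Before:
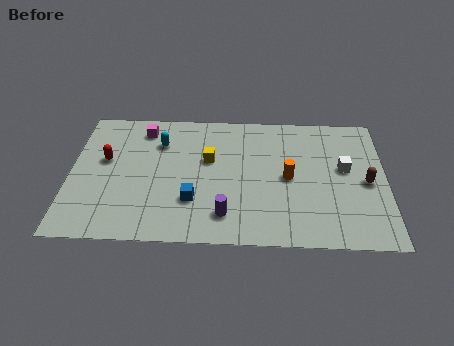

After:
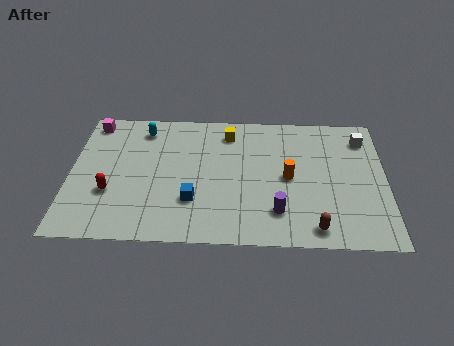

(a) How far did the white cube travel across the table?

2.3

From (12.7, 5.1) to (13.6, 7.2), the white cube covered √(0.9² + 2.1²) ≈ 2.3 units.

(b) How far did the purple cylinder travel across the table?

2.4

The purple cylinder moved from about (7.2, 1.8) to (9.6, 2.1), a distance of √(2.4² + 0.3²) ≈ 2.4.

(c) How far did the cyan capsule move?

1.2

From (4.1, 6.6) to (3.3, 7.5), the cyan capsule covered √(0.8² + 0.9²) ≈ 1.2 units.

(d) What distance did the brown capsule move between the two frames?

3.9

The brown capsule was near (13.7, 4.2) before and (11.3, 1.1) after, so it travelled √(2.4² + 3.1²) ≈ 3.9 units.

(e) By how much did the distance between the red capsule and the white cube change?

+1.3

They were about 11.1 units apart before and 12.4 after — 1.3 units further apart.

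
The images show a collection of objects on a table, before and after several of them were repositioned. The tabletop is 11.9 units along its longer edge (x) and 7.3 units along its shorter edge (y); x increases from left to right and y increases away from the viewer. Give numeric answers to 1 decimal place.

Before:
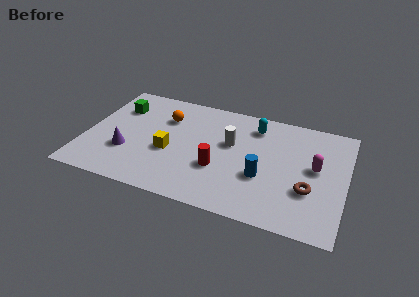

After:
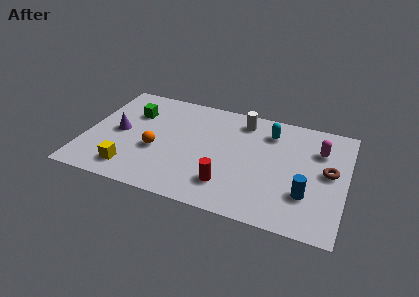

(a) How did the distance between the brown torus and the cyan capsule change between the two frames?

-1.0

The distance was about 4.3 in the first image and 3.3 in the second, so they moved 1.0 units closer together.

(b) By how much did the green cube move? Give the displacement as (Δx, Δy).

(0.7, -0.2)

From the two frames, the green cube sits at roughly (1.3, 5.3) before and (2.0, 5.1) after.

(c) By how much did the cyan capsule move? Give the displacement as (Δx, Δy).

(0.7, -0.2)

The cyan capsule was at about (7.6, 5.9) and moved to about (8.3, 5.7).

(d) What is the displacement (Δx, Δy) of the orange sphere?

(-0.2, -2.3)

The orange sphere started near (3.5, 5.2) and ended near (3.3, 2.9).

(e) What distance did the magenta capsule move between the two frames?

1.2

The magenta capsule moved from about (10.5, 4.0) to (10.6, 5.2), a distance of √(0.1² + 1.2²) ≈ 1.2.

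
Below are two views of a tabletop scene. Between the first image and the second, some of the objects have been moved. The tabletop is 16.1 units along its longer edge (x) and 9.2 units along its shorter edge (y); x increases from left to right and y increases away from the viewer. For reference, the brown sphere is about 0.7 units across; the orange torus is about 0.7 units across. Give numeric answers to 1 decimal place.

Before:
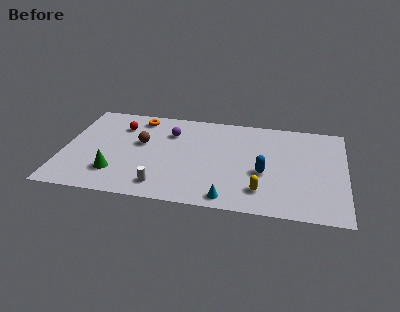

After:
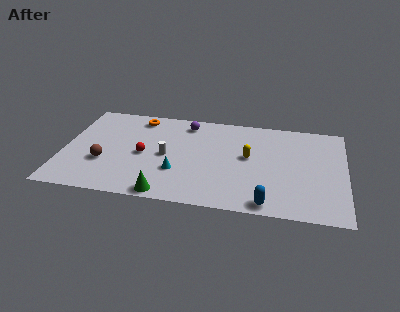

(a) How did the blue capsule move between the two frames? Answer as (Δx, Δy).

(0.3, -2.8)

The blue capsule was at about (11.5, 3.7) and moved to about (11.8, 0.9).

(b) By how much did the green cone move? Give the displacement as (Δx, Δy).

(3.0, -1.5)

The green cone was at about (3.1, 2.3) and moved to about (6.1, 0.8).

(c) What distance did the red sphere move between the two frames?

3.0

The red sphere moved from about (3.1, 6.9) to (4.6, 4.3), a distance of √(1.5² + 2.6²) ≈ 3.0.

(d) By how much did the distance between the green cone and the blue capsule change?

-2.8

They were about 8.5 units apart before and 5.7 after — 2.8 units closer together.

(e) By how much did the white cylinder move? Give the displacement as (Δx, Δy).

(0.1, 2.9)

The white cylinder started near (5.8, 1.5) and ended near (5.9, 4.4).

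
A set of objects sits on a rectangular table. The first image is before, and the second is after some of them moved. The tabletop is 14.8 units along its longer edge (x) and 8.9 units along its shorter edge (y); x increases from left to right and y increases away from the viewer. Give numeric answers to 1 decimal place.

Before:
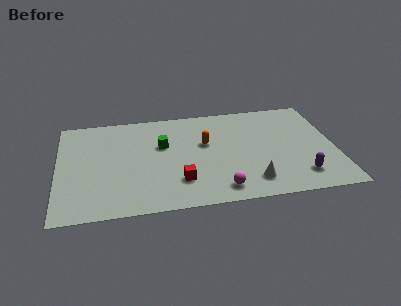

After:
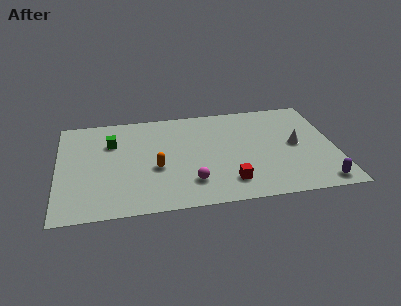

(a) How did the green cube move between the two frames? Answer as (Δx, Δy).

(-2.7, 0.6)

The green cube was at about (5.6, 5.6) and moved to about (2.9, 6.2).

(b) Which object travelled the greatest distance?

the white cone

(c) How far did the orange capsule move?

3.2

The orange capsule moved from about (7.9, 5.4) to (5.2, 3.6), a distance of √(2.7² + 1.8²) ≈ 3.2.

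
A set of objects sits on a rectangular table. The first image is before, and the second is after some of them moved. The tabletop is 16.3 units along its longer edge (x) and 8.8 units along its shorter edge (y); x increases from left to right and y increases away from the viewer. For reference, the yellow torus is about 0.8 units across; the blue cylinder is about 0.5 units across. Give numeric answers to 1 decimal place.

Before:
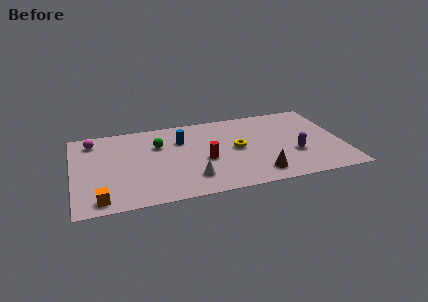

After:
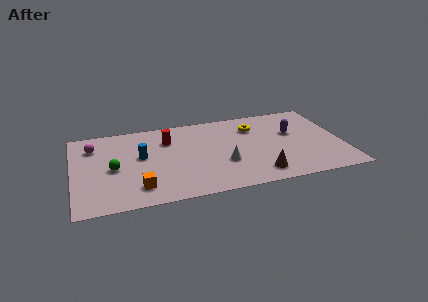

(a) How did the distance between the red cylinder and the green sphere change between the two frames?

+0.6

They were about 3.5 units apart before and 4.1 after — 0.6 units further apart.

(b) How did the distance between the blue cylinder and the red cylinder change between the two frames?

-0.6

Before: roughly 2.8 units apart; after: 2.2. That's 0.6 units closer together.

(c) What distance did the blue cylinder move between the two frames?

2.8

From (6.6, 6.2) to (4.1, 5.0), the blue cylinder covered √(2.5² + 1.2²) ≈ 2.8 units.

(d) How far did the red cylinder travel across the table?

3.4

The red cylinder moved from about (7.9, 3.7) to (5.8, 6.4), a distance of √(2.1² + 2.7²) ≈ 3.4.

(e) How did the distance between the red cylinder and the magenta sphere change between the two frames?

-3.0

The distance was about 7.5 in the first image and 4.5 in the second, so they moved 3.0 units closer together.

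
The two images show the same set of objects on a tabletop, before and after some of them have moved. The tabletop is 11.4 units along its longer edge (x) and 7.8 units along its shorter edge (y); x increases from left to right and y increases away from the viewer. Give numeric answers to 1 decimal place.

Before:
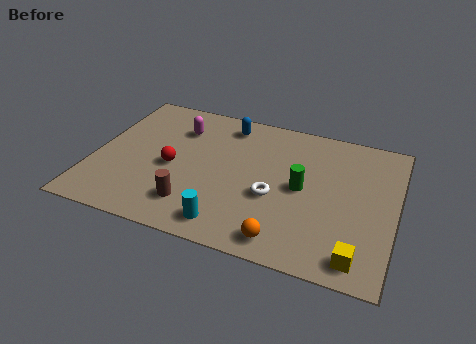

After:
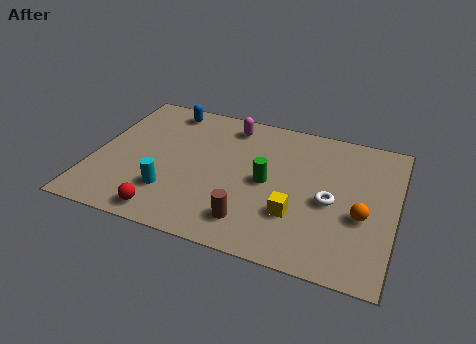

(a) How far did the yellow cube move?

2.8

The yellow cube was near (10.2, 1.0) before and (7.8, 2.4) after, so it travelled √(2.4² + 1.4²) ≈ 2.8 units.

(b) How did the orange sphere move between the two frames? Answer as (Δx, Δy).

(2.7, 2.1)

The orange sphere started near (7.5, 1.0) and ended near (10.2, 3.1).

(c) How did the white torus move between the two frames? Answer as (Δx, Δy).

(2.1, 0.4)

From the two frames, the white torus sits at roughly (6.9, 3.1) before and (9.0, 3.5) after.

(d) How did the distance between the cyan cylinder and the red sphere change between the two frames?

-2.2

The distance was about 3.4 in the first image and 1.2 in the second, so they moved 2.2 units closer together.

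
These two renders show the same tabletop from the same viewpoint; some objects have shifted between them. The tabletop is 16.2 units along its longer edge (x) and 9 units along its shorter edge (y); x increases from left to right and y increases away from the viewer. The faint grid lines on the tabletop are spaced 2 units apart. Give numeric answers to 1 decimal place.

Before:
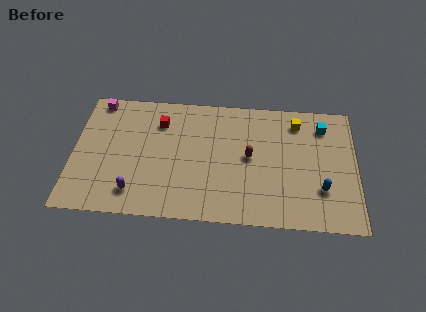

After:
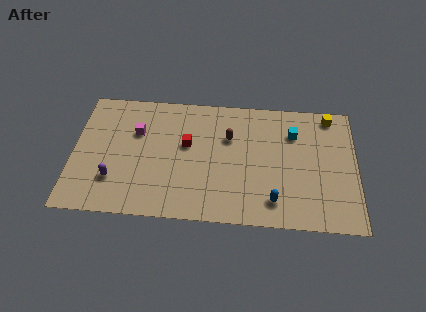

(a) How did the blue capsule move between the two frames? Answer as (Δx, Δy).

(-2.7, -1.0)

The blue capsule started near (14.2, 2.7) and ended near (11.5, 1.7).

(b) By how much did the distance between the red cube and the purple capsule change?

-0.3

Before: roughly 5.3 units apart; after: 5.0. That's 0.3 units closer together.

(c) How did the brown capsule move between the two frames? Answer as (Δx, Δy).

(-1.2, 1.3)

The brown capsule started near (10.1, 4.7) and ended near (8.9, 6.0).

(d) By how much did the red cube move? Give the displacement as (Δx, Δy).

(1.6, -1.5)

The red cube was at about (4.9, 6.8) and moved to about (6.5, 5.3).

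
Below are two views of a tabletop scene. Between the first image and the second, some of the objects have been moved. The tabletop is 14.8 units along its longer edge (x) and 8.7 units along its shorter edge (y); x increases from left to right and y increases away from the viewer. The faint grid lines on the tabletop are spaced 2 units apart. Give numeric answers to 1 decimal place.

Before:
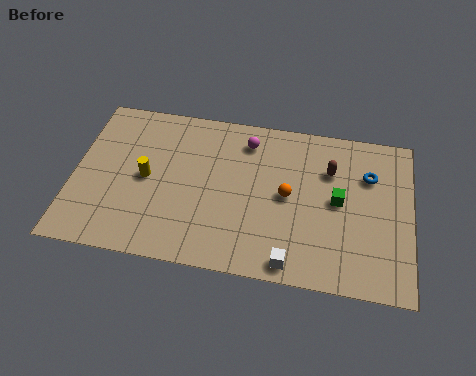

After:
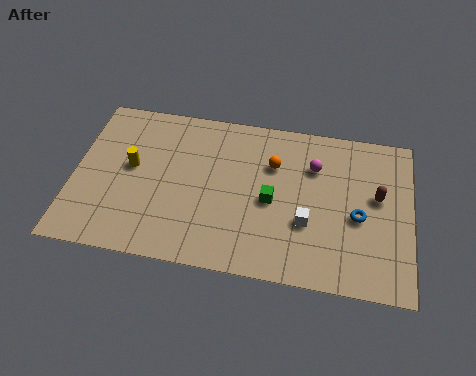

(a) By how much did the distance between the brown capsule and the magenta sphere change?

-0.8

Before: roughly 3.8 units apart; after: 3.0. That's 0.8 units closer together.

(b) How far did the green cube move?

2.9

The green cube was near (11.6, 4.5) before and (8.7, 4.0) after, so it travelled √(2.9² + 0.5²) ≈ 2.9 units.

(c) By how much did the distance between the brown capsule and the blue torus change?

-0.3

Before: roughly 1.7 units apart; after: 1.4. That's 0.3 units closer together.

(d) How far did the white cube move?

2.3

The white cube was near (9.7, 0.9) before and (10.3, 3.1) after, so it travelled √(0.6² + 2.2²) ≈ 2.3 units.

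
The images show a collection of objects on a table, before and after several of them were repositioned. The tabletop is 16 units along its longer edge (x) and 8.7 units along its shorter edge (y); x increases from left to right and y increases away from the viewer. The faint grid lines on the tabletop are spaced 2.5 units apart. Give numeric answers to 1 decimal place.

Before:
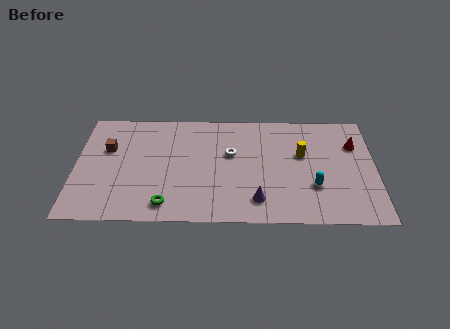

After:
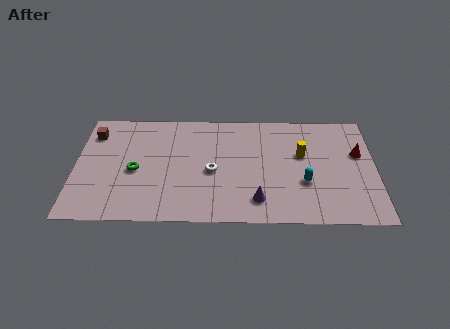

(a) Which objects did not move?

the yellow cylinder and the purple cone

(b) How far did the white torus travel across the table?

1.7

The white torus was near (8.3, 5.3) before and (7.3, 3.9) after, so it travelled √(1.0² + 1.4²) ≈ 1.7 units.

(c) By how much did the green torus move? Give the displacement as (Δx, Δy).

(-1.7, 2.6)

The green torus was at about (4.9, 1.3) and moved to about (3.2, 3.9).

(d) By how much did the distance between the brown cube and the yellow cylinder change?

+0.9

They were about 10.4 units apart before and 11.3 after — 0.9 units further apart.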